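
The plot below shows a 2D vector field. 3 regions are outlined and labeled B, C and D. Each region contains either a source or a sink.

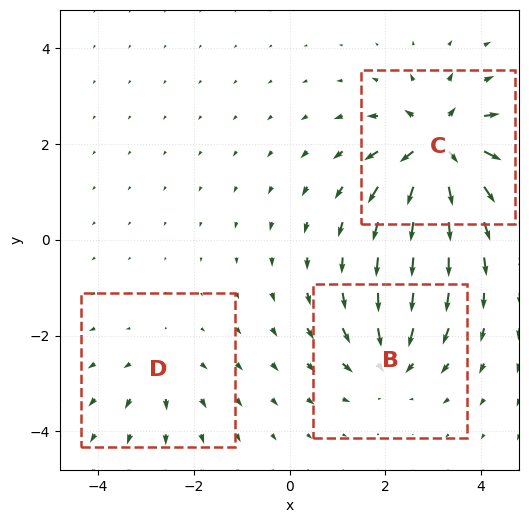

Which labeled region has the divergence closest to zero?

D

Divergence at each region's feature centre — B: about -4, C: about +7, D: about +2. Region D is closest to zero.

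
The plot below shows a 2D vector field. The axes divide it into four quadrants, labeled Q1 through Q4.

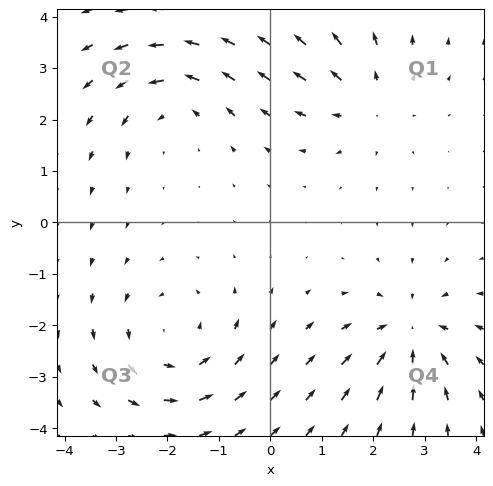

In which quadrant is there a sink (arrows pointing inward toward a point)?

Q4

The sink sits at approximately (2.7, -2.1), which lies in quadrant Q4. The divergence there is about -4, negative as expected for a sink.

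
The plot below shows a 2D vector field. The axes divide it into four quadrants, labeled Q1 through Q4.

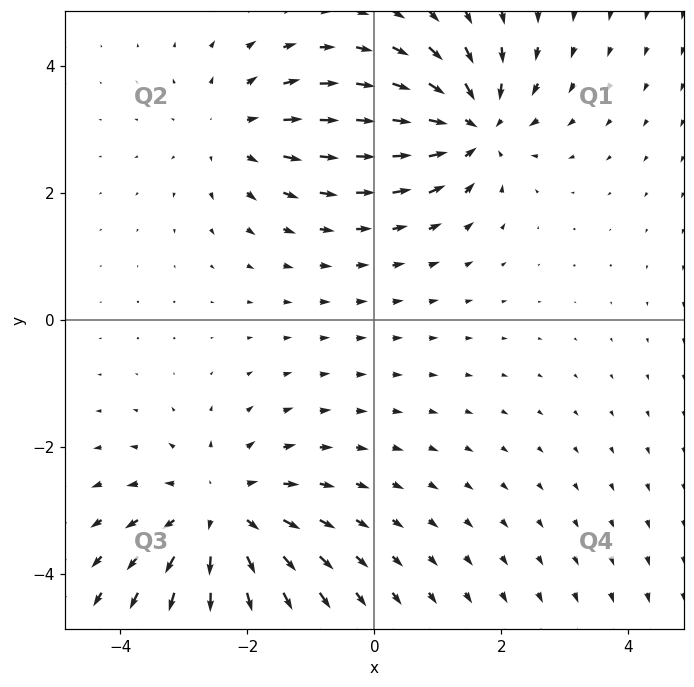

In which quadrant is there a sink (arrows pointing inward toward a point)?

Q1

The sink sits at approximately (1.6, 3.0), which lies in quadrant Q1. The divergence there is about -5, negative as expected for a sink.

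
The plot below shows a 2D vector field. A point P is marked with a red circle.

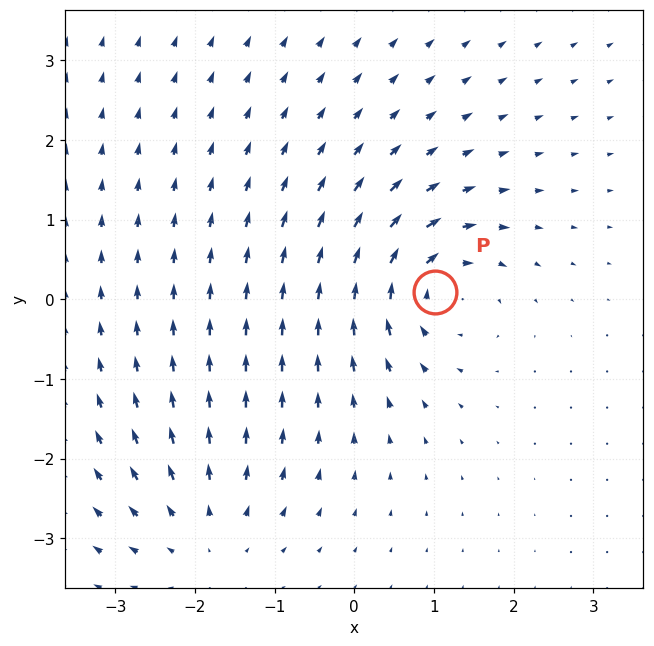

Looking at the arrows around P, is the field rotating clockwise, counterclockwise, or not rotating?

clockwise

Near P at (1.0, 0.1) the arrows circulate clockwise. The curl (z-component) there is about -5; negative curl means clockwise rotation.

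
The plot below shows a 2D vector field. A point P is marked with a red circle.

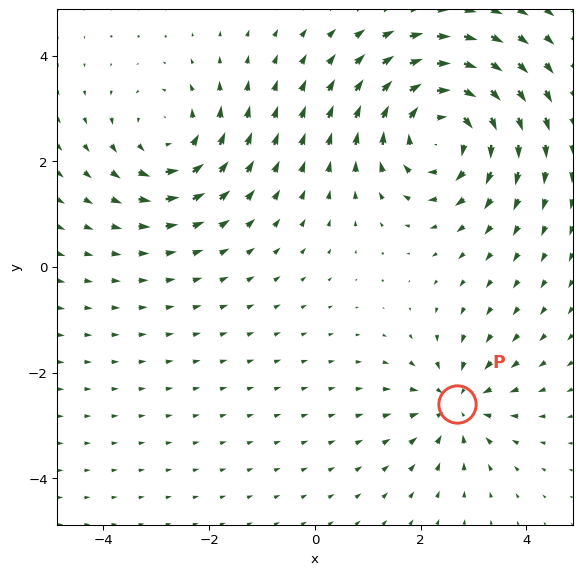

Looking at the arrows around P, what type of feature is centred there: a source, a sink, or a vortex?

At P (2.7, -2.6) the arrows converge inward. Divergence about -3, curl ≈0 — negative divergence with near-zero curl is a sink.

sink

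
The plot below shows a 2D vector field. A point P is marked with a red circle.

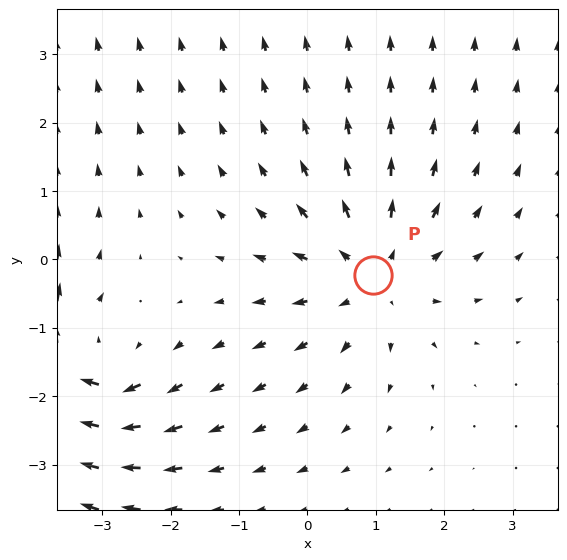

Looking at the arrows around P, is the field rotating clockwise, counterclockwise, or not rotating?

Near P at (1.0, -0.2) the arrows show no circulation. The curl there is ≈0.

not rotating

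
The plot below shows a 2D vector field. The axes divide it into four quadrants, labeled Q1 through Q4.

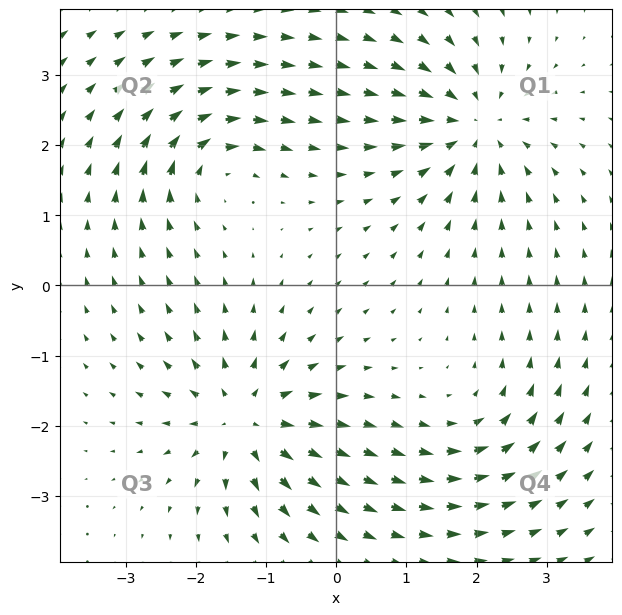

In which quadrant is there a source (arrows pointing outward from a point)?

Q3

The source sits at approximately (-1.3, -1.9), which lies in quadrant Q3. The divergence there is about +6, positive as expected for a source.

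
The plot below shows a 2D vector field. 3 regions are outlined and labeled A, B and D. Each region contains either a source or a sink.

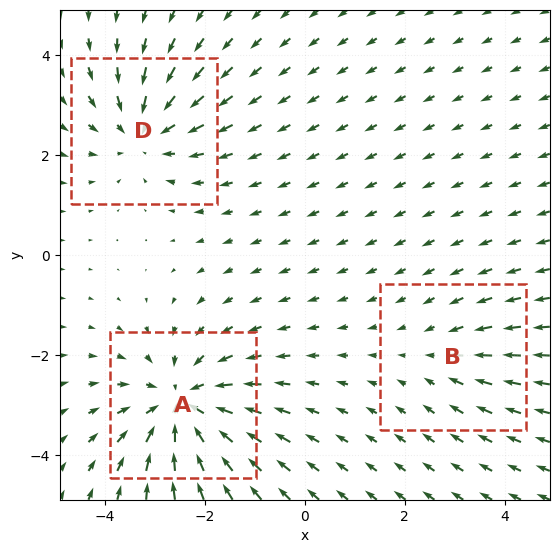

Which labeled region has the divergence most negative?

Divergence at each region's feature centre — A: about -4, B: about -2, D: about -3. Region A is most negative.

A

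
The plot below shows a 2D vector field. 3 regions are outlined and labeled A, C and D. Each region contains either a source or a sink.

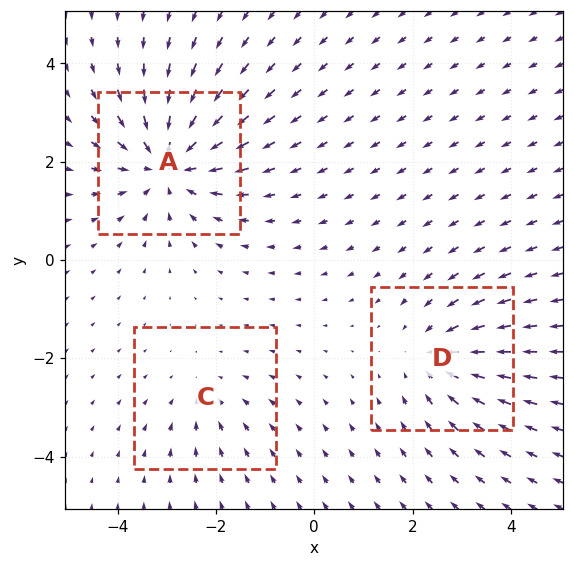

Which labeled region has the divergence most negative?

A

Divergence at each region's feature centre — A: about -4, C: about -2, D: about -3. Region A is most negative.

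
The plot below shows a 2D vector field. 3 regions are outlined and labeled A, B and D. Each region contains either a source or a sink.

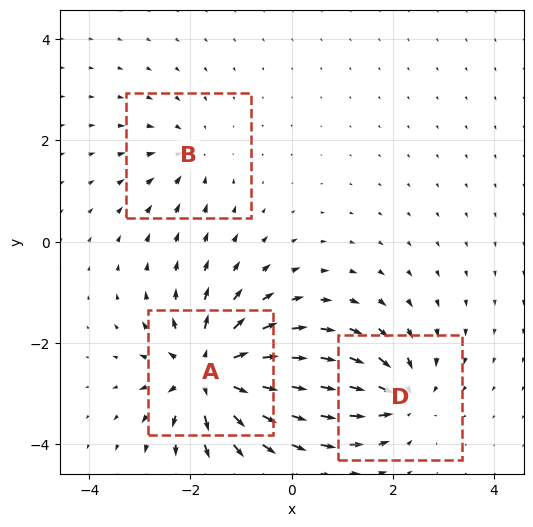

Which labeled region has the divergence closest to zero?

B

Divergence at each region's feature centre — A: about +6, B: about -2, D: about -4. Region B is closest to zero.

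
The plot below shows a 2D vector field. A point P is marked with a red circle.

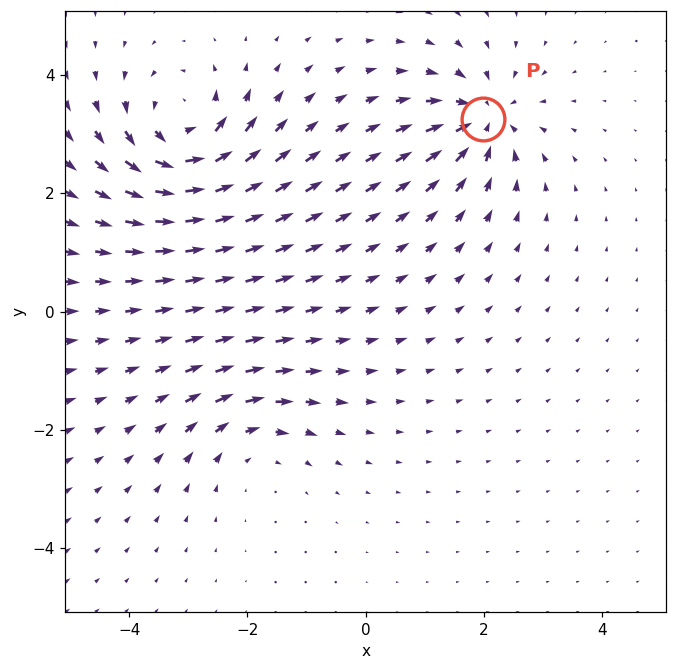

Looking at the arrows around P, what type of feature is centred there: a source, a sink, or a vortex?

At P (2.0, 3.3) the arrows converge inward. Divergence about -5, curl ≈0 — negative divergence with near-zero curl is a sink.

sink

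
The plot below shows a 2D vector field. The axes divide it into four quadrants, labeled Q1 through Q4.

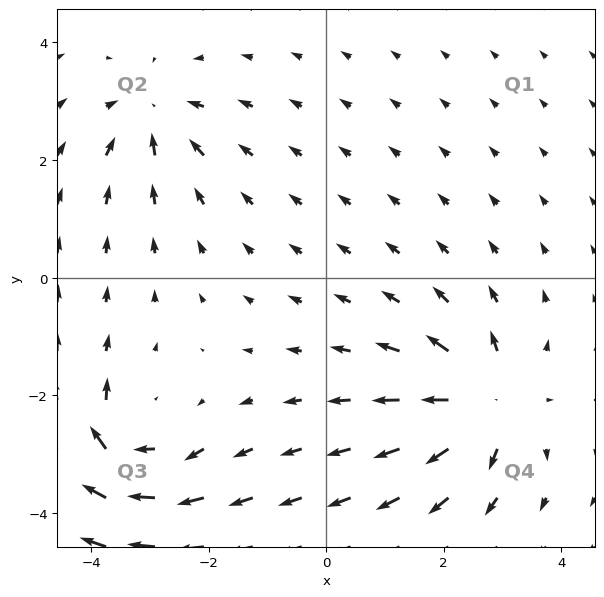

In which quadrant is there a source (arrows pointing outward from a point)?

The source sits at approximately (2.7, -2.1), which lies in quadrant Q4. The divergence there is about +6, positive as expected for a source.

Q4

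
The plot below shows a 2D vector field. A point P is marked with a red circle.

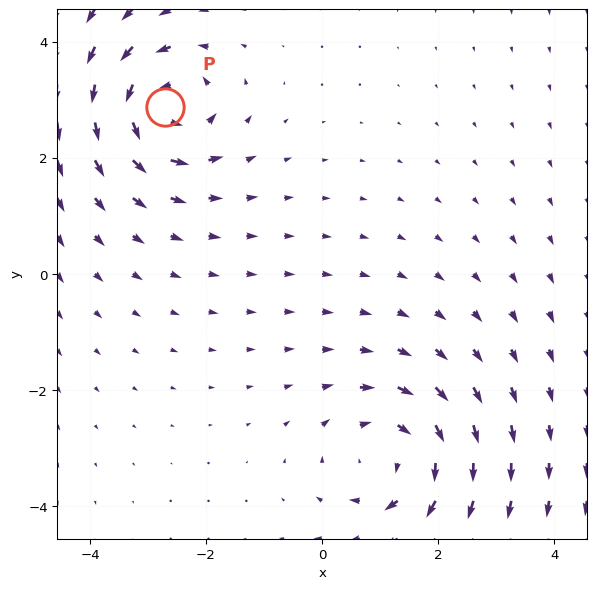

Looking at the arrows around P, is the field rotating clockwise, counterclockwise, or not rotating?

counterclockwise

Near P at (-2.7, 2.9) the arrows circulate counterclockwise. The curl (z-component) there is about +4; positive curl means counterclockwise rotation.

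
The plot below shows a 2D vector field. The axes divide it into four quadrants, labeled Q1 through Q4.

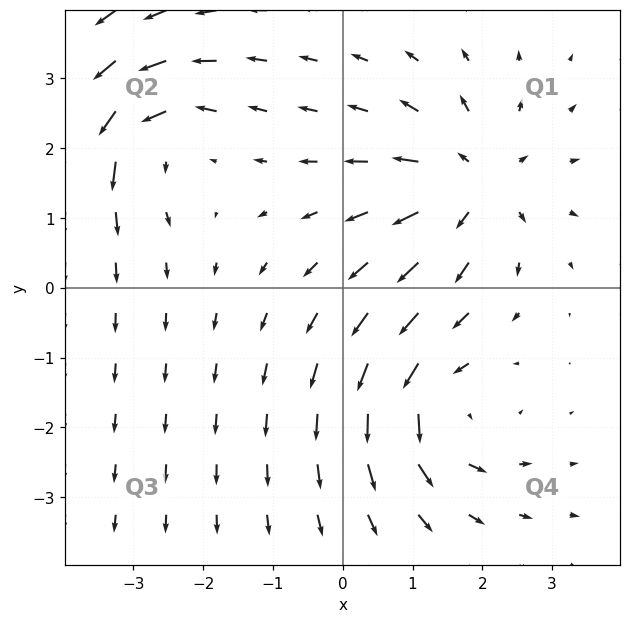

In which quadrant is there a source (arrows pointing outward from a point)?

The source sits at approximately (1.9, 1.5), which lies in quadrant Q1. The divergence there is about +3, positive as expected for a source.

Q1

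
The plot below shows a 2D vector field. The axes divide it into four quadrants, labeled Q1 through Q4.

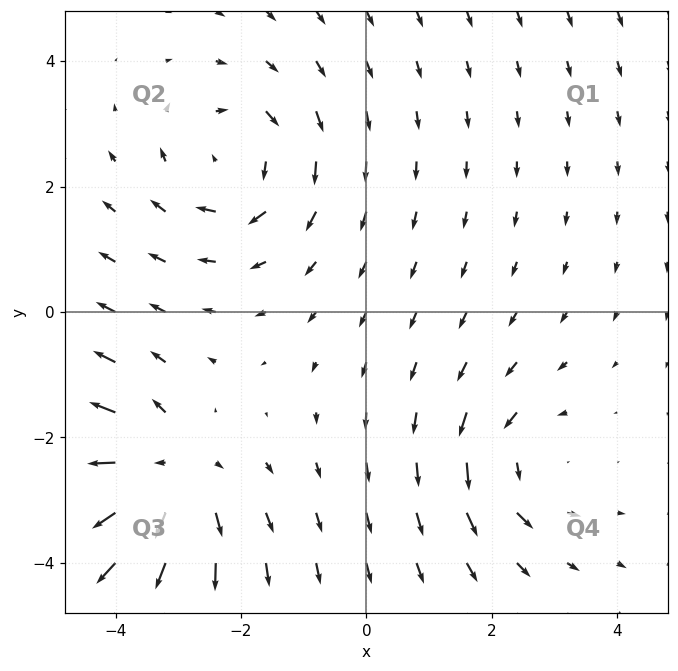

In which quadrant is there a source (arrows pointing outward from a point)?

Q3

The source sits at approximately (-3.3, -2.6), which lies in quadrant Q3. The divergence there is about +4, positive as expected for a source.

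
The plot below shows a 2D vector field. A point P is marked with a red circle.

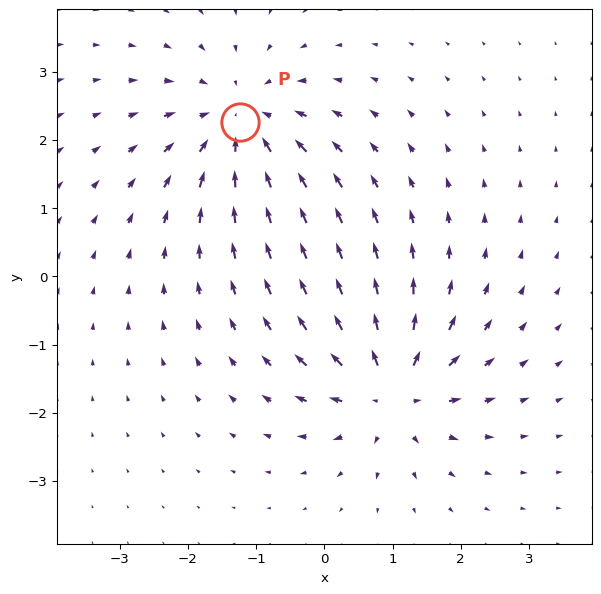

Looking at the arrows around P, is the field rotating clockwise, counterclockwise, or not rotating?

not rotating

Near P at (-1.2, 2.3) the arrows show no circulation. The curl there is ≈0.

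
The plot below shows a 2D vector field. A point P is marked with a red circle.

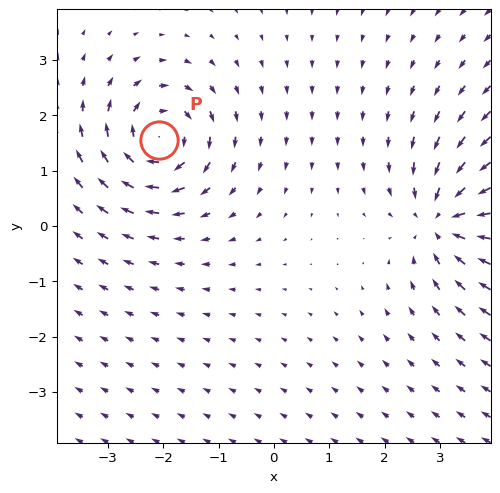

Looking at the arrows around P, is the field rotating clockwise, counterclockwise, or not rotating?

Near P at (-2.1, 1.6) the arrows circulate clockwise. The curl (z-component) there is about -6; negative curl means clockwise rotation.

clockwise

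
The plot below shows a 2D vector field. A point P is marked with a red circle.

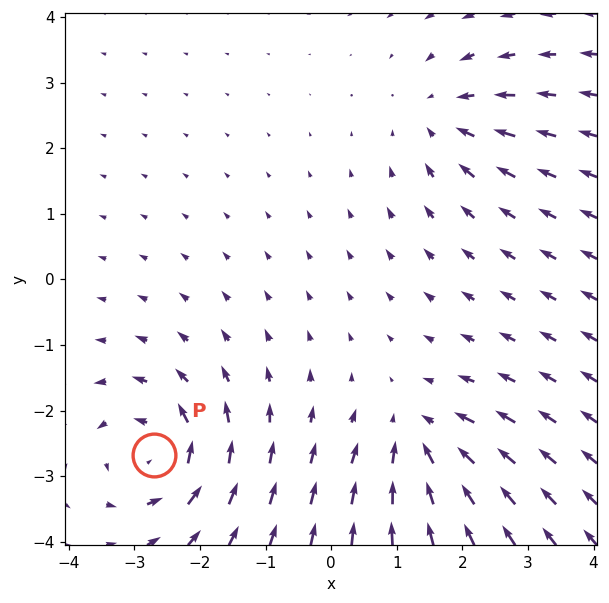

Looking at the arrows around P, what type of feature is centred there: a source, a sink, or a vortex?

vortex

At P (-2.7, -2.7) the arrows circulate counterclockwise. Divergence ≈0, curl about +5 — near-zero divergence with nonzero curl is a vortex.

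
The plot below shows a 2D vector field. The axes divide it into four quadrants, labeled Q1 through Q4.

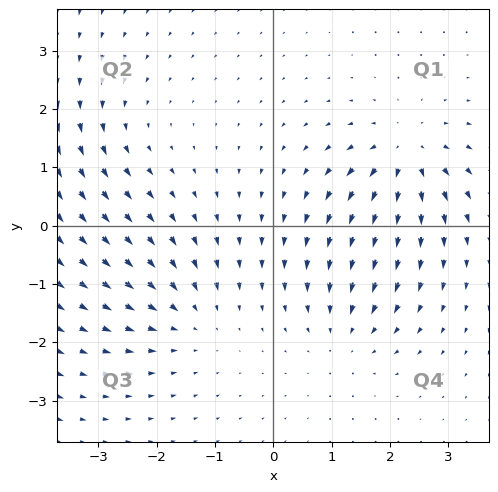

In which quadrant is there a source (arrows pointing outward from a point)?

Q1

The source sits at approximately (2.3, 1.2), which lies in quadrant Q1. The divergence there is about +6, positive as expected for a source.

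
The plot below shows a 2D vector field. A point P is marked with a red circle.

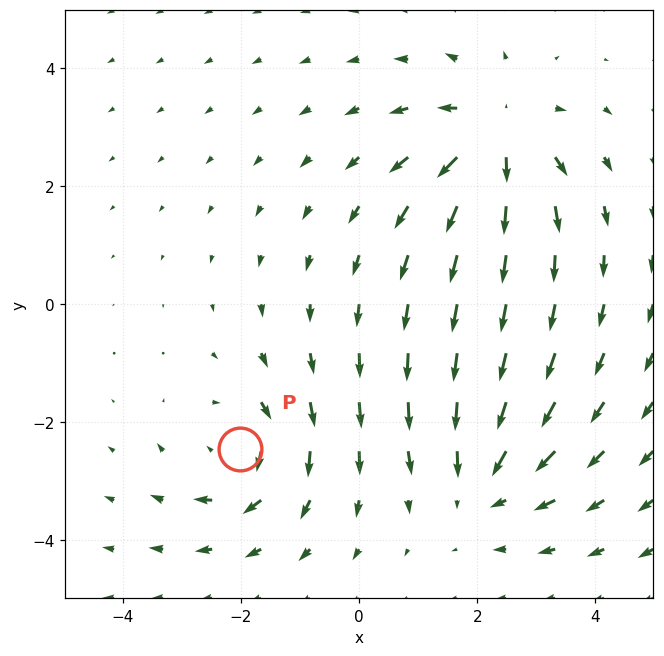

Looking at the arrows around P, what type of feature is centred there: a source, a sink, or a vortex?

At P (-2.0, -2.5) the arrows circulate clockwise. Divergence ≈0, curl about -5 — near-zero divergence with nonzero curl is a vortex.

vortex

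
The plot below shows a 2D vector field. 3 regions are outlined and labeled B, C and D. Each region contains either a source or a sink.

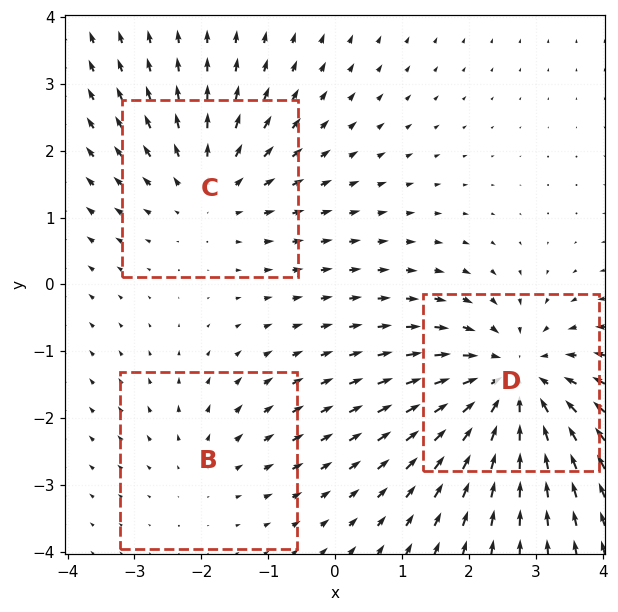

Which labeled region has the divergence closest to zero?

Divergence at each region's feature centre — B: about +2, C: about +3, D: about -4. Region B is closest to zero.

B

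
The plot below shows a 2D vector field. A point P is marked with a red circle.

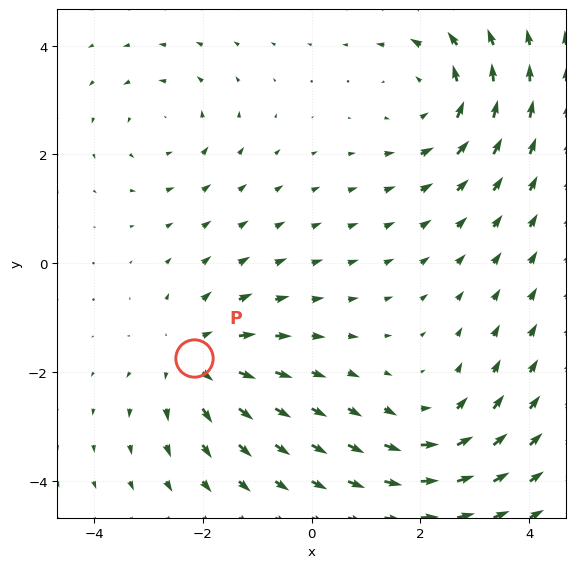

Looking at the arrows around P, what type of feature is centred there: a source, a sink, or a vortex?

At P (-2.2, -1.7) the arrows spread outward. Divergence about +4, curl ≈0 — positive divergence with near-zero curl is a source.

source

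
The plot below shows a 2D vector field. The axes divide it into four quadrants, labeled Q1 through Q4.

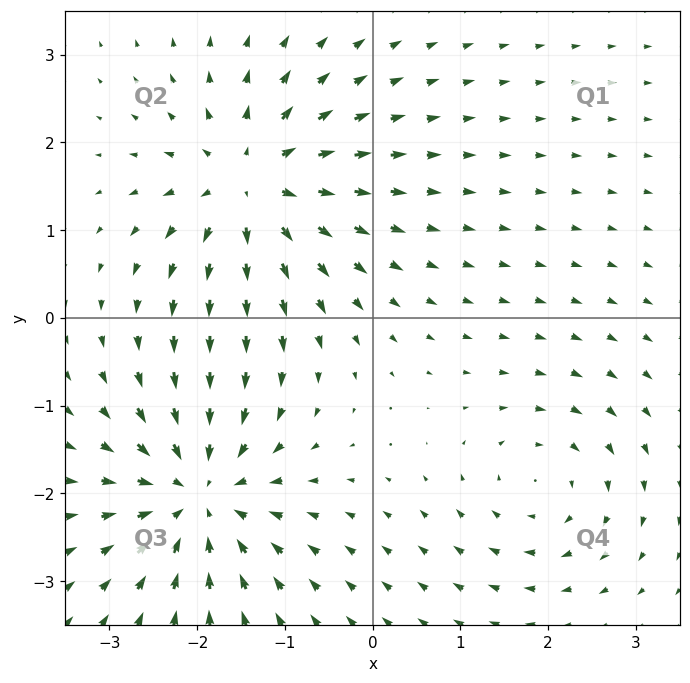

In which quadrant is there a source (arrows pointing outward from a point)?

The source sits at approximately (-1.4, 1.5), which lies in quadrant Q2. The divergence there is about +6, positive as expected for a source.

Q2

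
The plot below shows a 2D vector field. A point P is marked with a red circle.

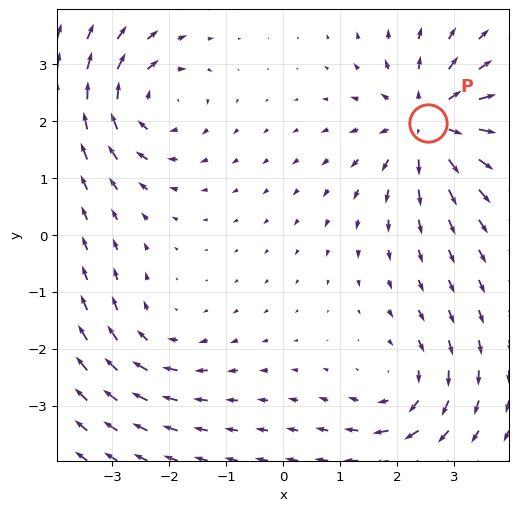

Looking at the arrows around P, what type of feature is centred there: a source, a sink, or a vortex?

At P (2.6, 2.0) the arrows spread outward. Divergence about +5, curl ≈0 — positive divergence with near-zero curl is a source.

source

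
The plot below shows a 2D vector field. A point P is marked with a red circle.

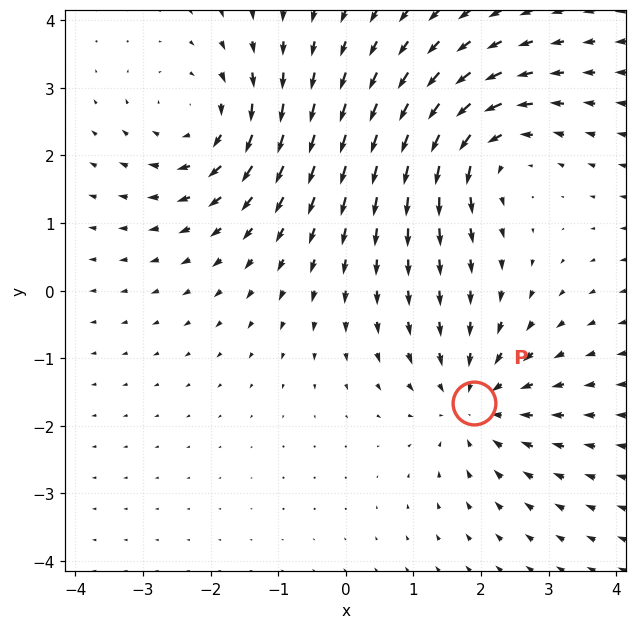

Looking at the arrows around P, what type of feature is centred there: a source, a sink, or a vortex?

sink

At P (1.9, -1.7) the arrows converge inward. Divergence about -4, curl ≈0 — negative divergence with near-zero curl is a sink.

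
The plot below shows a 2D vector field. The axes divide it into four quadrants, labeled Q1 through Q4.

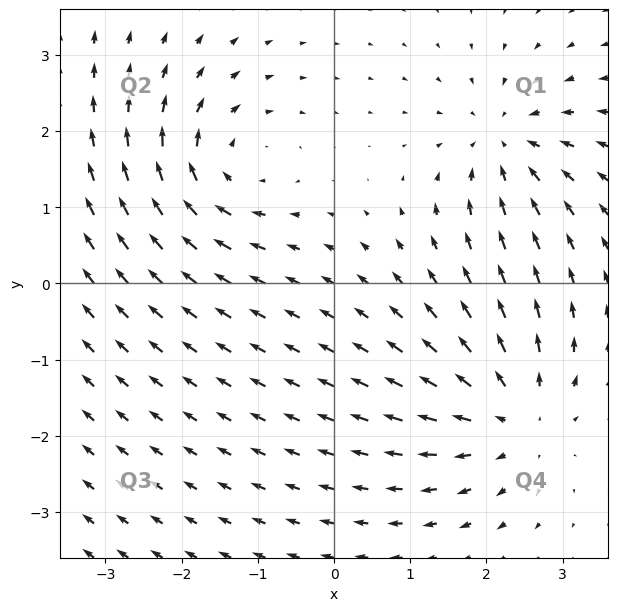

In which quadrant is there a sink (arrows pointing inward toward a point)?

Q1

The sink sits at approximately (2.3, 1.8), which lies in quadrant Q1. The divergence there is about -5, negative as expected for a sink.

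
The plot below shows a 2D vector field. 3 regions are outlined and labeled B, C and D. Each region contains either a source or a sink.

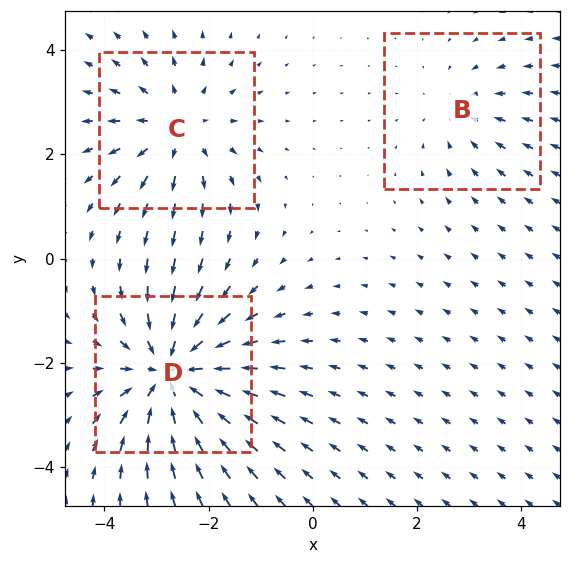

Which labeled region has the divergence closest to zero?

Divergence at each region's feature centre — B: about -2, C: about +3, D: about -5. Region B is closest to zero.

B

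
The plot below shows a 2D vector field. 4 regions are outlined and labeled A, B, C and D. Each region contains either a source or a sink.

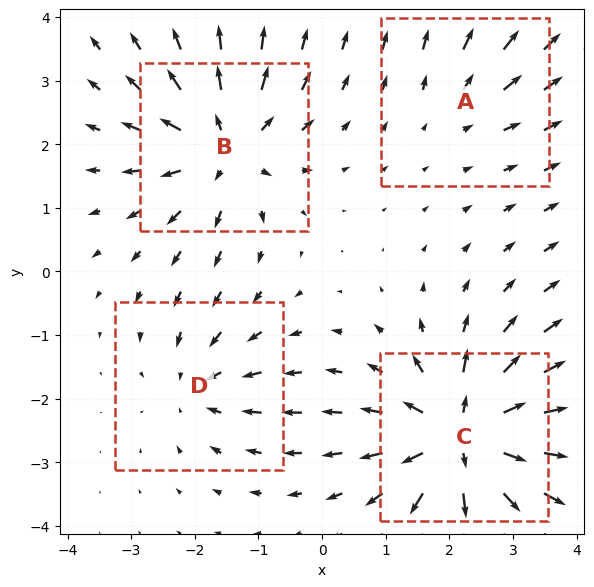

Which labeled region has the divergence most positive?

Divergence at each region's feature centre — A: about +3, B: about +6, C: about +8, D: about -4. Region C is most positive.

C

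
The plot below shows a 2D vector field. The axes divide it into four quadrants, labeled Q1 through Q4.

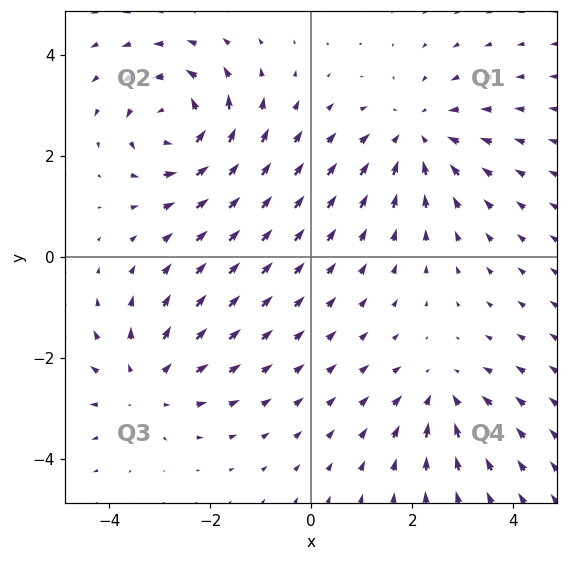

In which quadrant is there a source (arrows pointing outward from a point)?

Q3

The source sits at approximately (-3.3, -2.5), which lies in quadrant Q3. The divergence there is about +4, positive as expected for a source.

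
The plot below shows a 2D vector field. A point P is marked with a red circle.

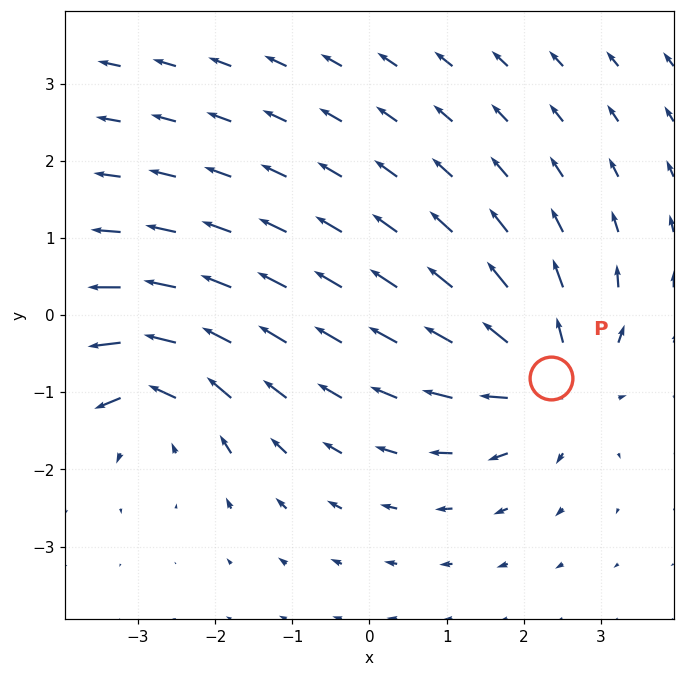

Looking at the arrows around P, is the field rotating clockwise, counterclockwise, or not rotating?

not rotating

Near P at (2.3, -0.8) the arrows show no circulation. The curl there is ≈0.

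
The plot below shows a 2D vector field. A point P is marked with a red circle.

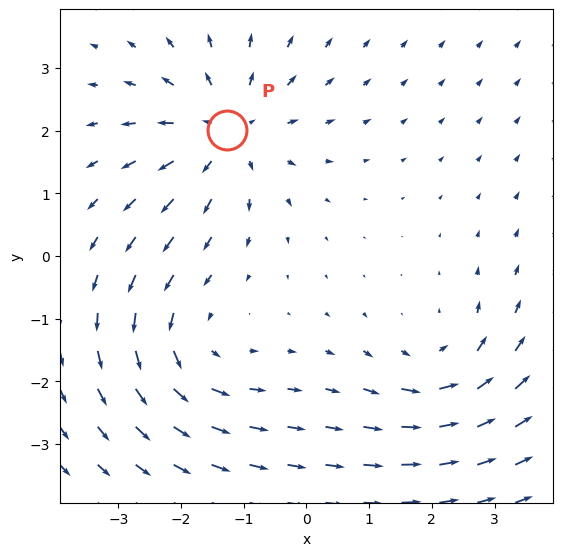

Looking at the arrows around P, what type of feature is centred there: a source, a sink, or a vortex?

At P (-1.3, 2.0) the arrows spread outward. Divergence about +4, curl ≈0 — positive divergence with near-zero curl is a source.

source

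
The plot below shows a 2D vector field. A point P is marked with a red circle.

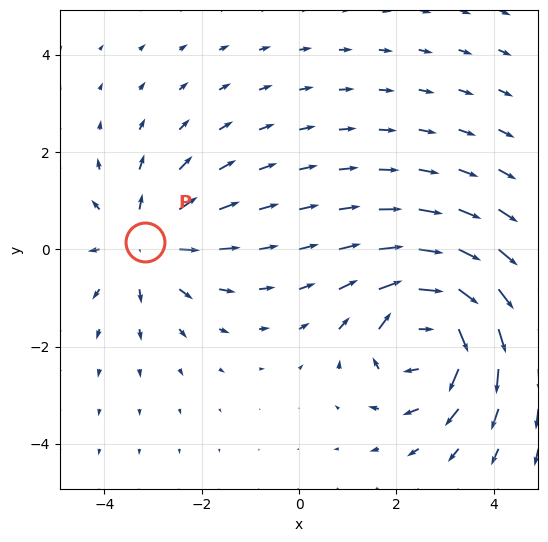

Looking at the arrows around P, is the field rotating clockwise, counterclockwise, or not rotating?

not rotating

Near P at (-3.2, 0.2) the arrows show no circulation. The curl there is ≈0.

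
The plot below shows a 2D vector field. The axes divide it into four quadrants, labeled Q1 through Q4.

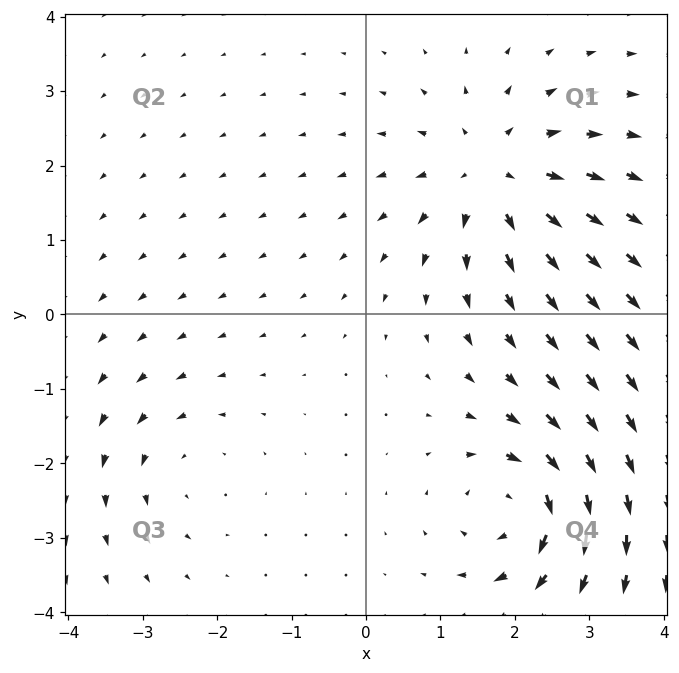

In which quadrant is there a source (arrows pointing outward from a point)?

The source sits at approximately (1.7, 1.9), which lies in quadrant Q1. The divergence there is about +5, positive as expected for a source.

Q1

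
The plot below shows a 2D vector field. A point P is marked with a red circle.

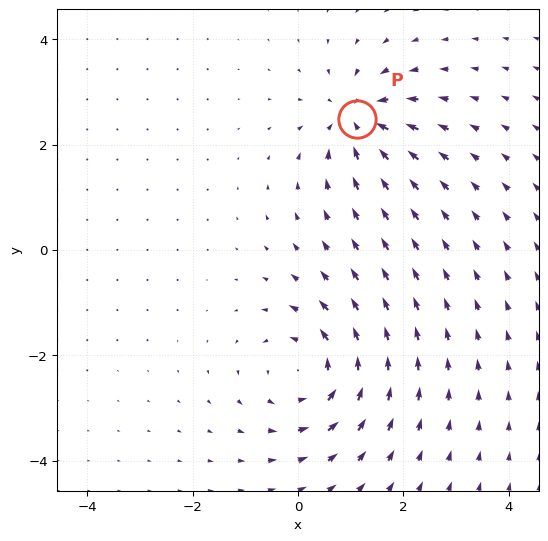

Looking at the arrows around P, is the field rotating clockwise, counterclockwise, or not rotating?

not rotating

Near P at (1.1, 2.5) the arrows show no circulation. The curl there is ≈0.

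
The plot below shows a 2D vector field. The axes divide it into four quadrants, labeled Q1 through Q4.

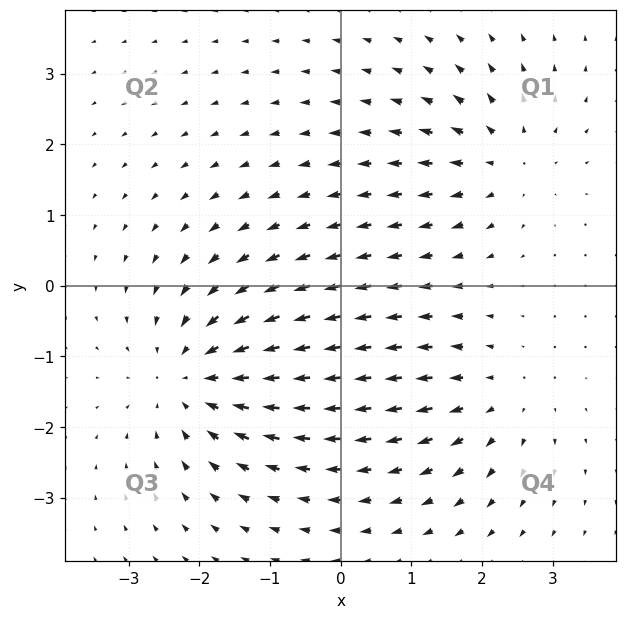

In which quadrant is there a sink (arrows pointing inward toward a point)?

The sink sits at approximately (-2.1, -1.3), which lies in quadrant Q3. The divergence there is about -4, negative as expected for a sink.

Q3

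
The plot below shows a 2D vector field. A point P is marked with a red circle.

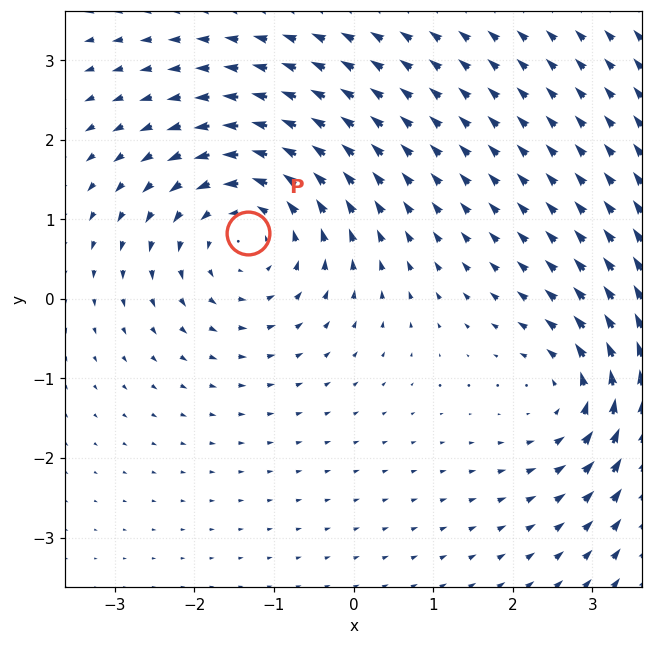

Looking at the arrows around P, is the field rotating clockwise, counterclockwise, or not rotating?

counterclockwise

Near P at (-1.3, 0.8) the arrows circulate counterclockwise. The curl (z-component) there is about +4; positive curl means counterclockwise rotation.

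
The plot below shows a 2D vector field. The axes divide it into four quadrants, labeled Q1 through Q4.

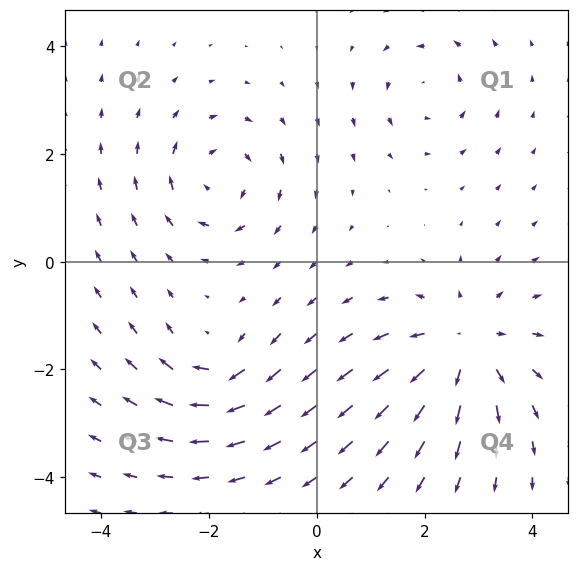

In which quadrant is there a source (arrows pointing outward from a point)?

Q4

The source sits at approximately (2.8, -1.6), which lies in quadrant Q4. The divergence there is about +4, positive as expected for a source.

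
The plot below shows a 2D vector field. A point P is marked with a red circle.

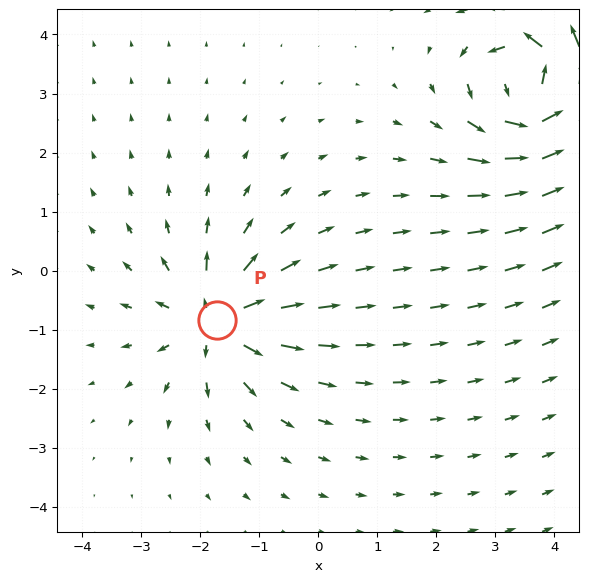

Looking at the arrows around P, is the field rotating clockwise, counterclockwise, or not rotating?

not rotating

Near P at (-1.7, -0.8) the arrows show no circulation. The curl there is ≈0.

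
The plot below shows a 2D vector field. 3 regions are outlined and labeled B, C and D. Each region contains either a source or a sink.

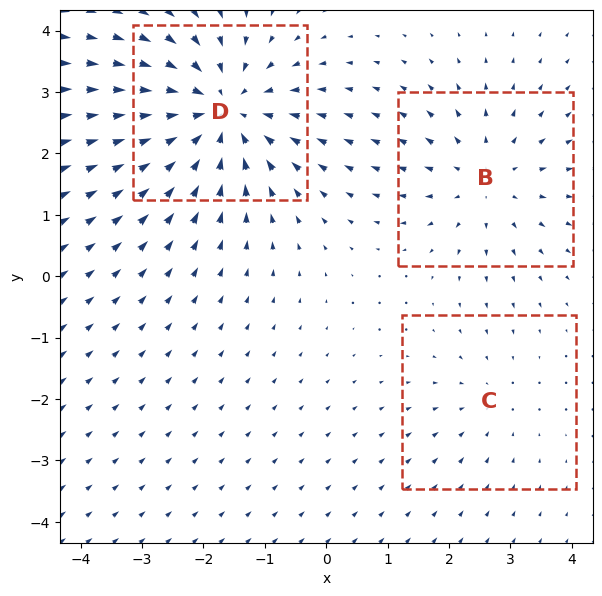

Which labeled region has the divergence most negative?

D

Divergence at each region's feature centre — B: about +3, C: about -2, D: about -4. Region D is most negative.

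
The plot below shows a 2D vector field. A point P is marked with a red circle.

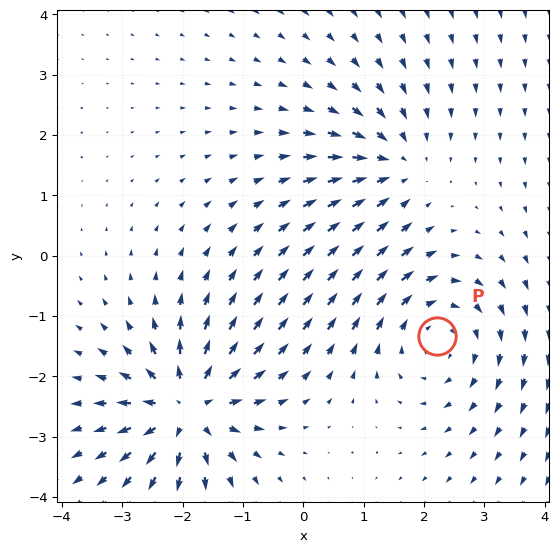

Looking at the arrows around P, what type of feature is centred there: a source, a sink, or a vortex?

At P (2.2, -1.3) the arrows circulate clockwise. Divergence ≈0, curl about -3 — near-zero divergence with nonzero curl is a vortex.

vortex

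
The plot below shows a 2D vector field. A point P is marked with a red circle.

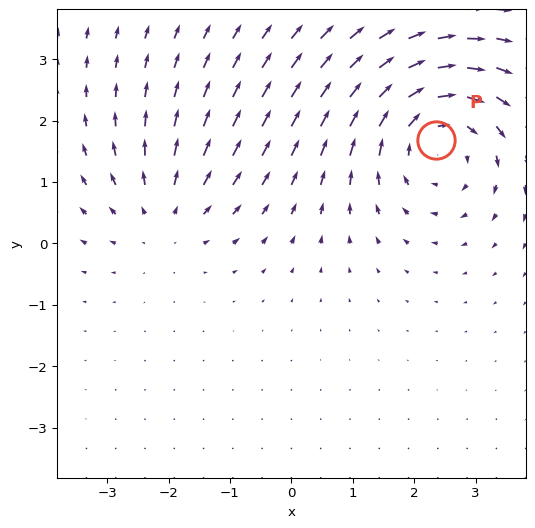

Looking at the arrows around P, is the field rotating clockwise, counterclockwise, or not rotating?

Near P at (2.4, 1.7) the arrows circulate clockwise. The curl (z-component) there is about -4; negative curl means clockwise rotation.

clockwise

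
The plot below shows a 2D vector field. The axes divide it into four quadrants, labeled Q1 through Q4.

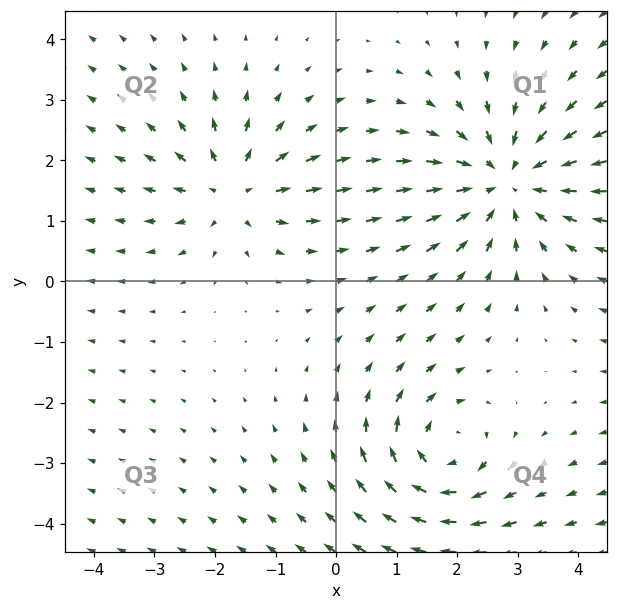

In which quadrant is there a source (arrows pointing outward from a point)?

Q2

The source sits at approximately (-1.7, 1.5), which lies in quadrant Q2. The divergence there is about +4, positive as expected for a source.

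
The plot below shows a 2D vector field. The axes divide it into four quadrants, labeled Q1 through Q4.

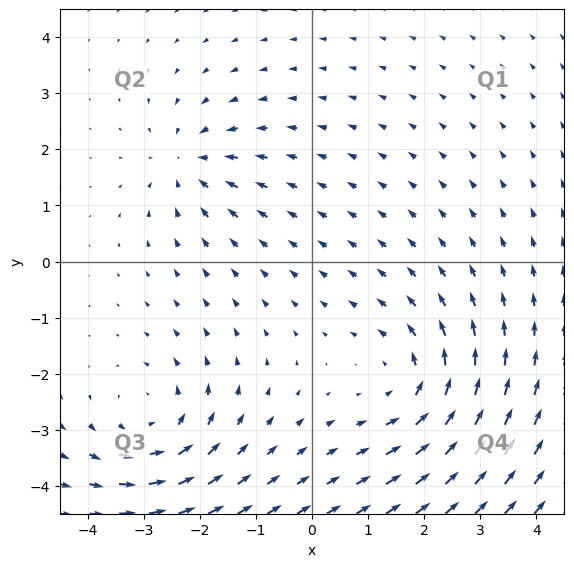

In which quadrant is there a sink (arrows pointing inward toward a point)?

The sink sits at approximately (-2.2, 1.8), which lies in quadrant Q2. The divergence there is about -3, negative as expected for a sink.

Q2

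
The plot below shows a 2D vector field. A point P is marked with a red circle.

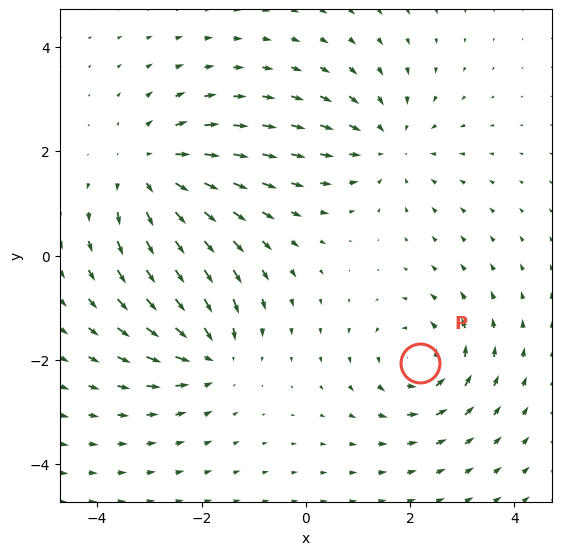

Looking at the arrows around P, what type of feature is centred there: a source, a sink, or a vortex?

vortex

At P (2.2, -2.1) the arrows circulate counterclockwise. Divergence ≈0, curl about +4 — near-zero divergence with nonzero curl is a vortex.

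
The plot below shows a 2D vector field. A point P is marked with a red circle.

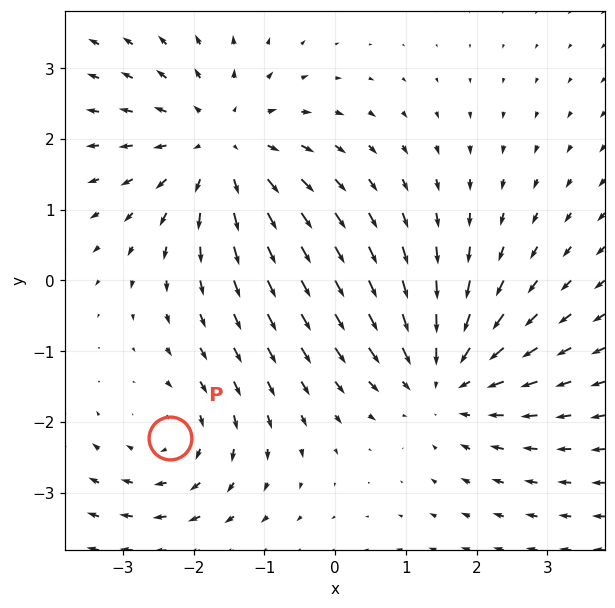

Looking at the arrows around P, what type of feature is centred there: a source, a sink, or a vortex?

vortex

At P (-2.3, -2.2) the arrows circulate clockwise. Divergence ≈0, curl about -3 — near-zero divergence with nonzero curl is a vortex.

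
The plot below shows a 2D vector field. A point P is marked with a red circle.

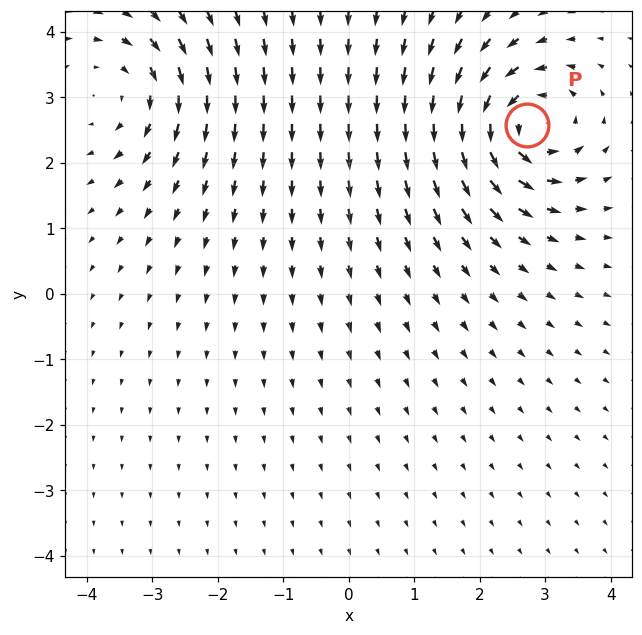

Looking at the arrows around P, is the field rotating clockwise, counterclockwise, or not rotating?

Near P at (2.7, 2.6) the arrows circulate counterclockwise. The curl (z-component) there is about +7; positive curl means counterclockwise rotation.

counterclockwise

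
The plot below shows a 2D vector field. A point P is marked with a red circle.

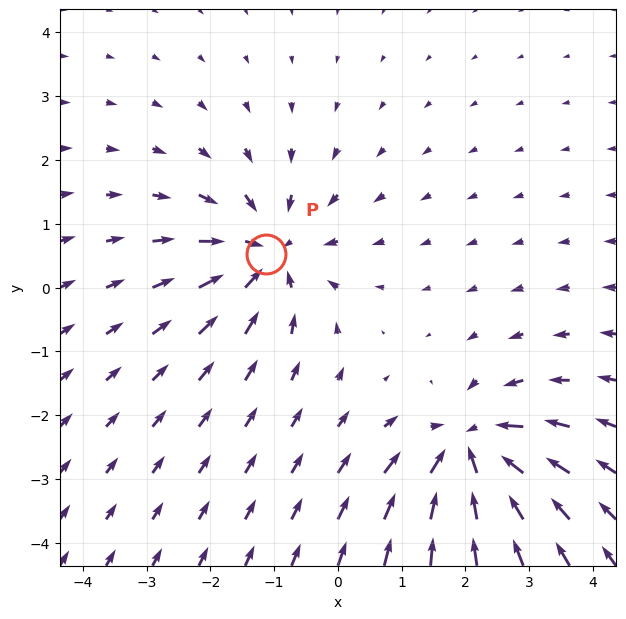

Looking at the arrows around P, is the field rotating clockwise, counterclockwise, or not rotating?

Near P at (-1.1, 0.5) the arrows show no circulation. The curl there is ≈0.

not rotating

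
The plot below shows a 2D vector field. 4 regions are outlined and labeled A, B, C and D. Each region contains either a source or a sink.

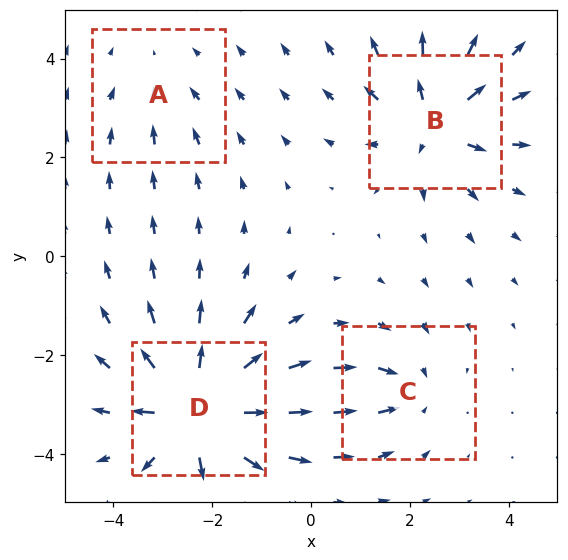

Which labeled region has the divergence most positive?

Divergence at each region's feature centre — A: about -2, B: about +6, C: about -4, D: about +8. Region D is most positive.

D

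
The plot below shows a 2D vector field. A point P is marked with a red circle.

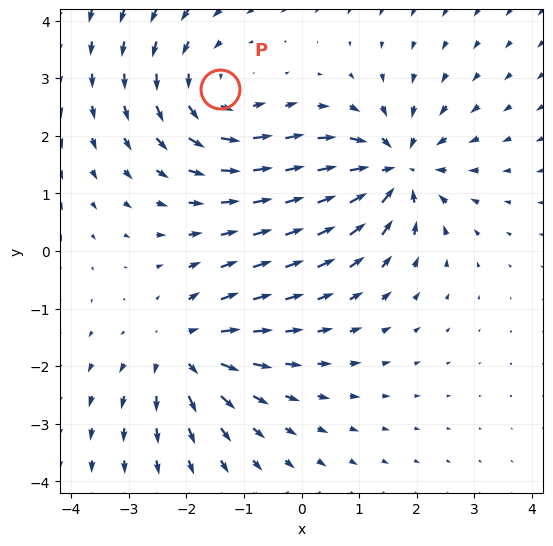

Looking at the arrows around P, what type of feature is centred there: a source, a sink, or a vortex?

At P (-1.4, 2.8) the arrows circulate counterclockwise. Divergence ≈0, curl about +3 — near-zero divergence with nonzero curl is a vortex.

vortex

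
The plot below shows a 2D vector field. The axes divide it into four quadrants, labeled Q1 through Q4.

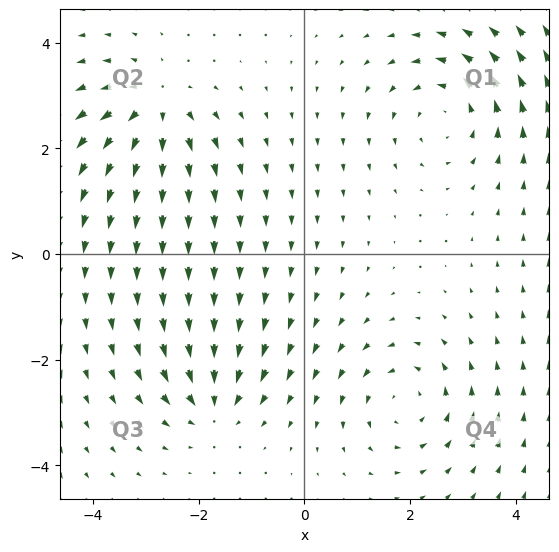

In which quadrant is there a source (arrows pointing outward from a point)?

Q2

The source sits at approximately (-2.8, 2.8), which lies in quadrant Q2. The divergence there is about +4, positive as expected for a source.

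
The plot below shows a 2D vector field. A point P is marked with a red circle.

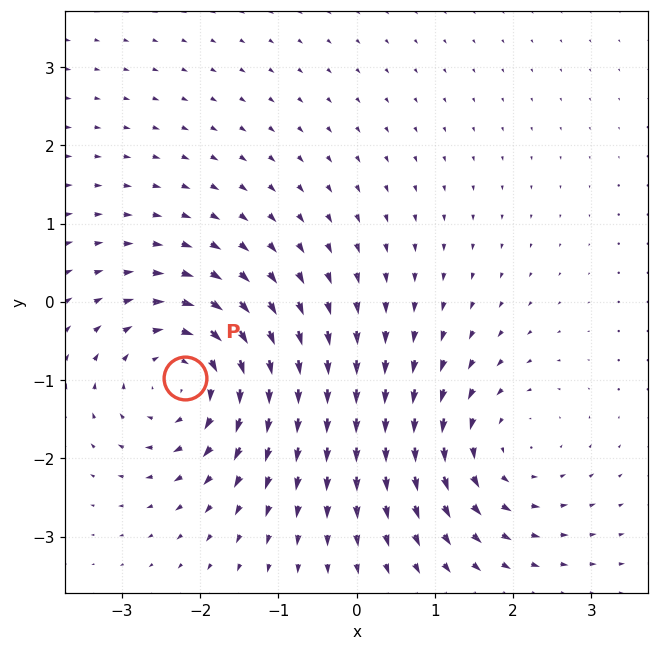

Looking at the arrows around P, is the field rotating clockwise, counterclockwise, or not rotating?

clockwise

Near P at (-2.2, -1.0) the arrows circulate clockwise. The curl (z-component) there is about -4; negative curl means clockwise rotation.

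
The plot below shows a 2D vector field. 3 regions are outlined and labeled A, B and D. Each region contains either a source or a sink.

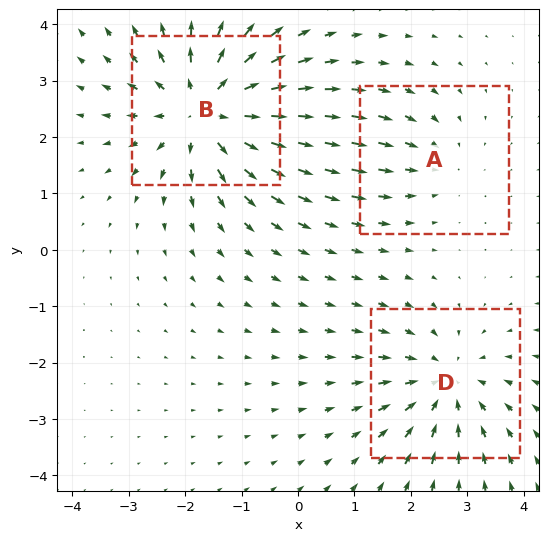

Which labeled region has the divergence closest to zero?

A

Divergence at each region's feature centre — A: about -2, B: about +5, D: about -3. Region A is closest to zero.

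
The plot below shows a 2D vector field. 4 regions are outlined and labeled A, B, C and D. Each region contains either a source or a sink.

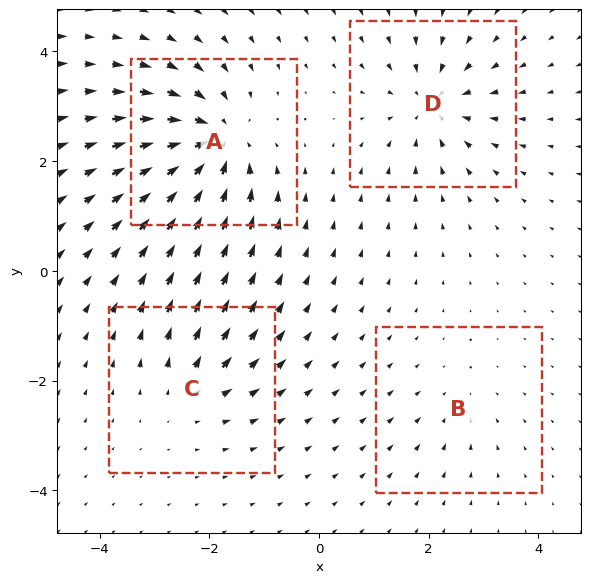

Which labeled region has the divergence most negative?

A

Divergence at each region's feature centre — A: about -8, B: about -2, C: about +4, D: about -6. Region A is most negative.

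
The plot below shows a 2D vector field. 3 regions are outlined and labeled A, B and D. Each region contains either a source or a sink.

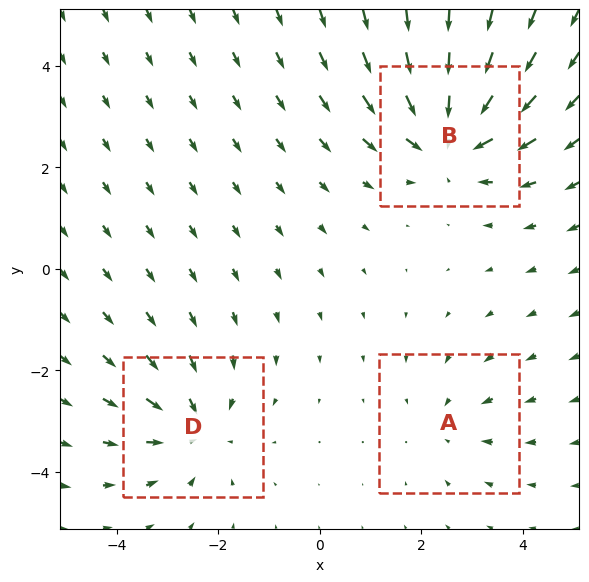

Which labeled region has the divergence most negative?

B

Divergence at each region's feature centre — A: about -2, B: about -5, D: about -3. Region B is most negative.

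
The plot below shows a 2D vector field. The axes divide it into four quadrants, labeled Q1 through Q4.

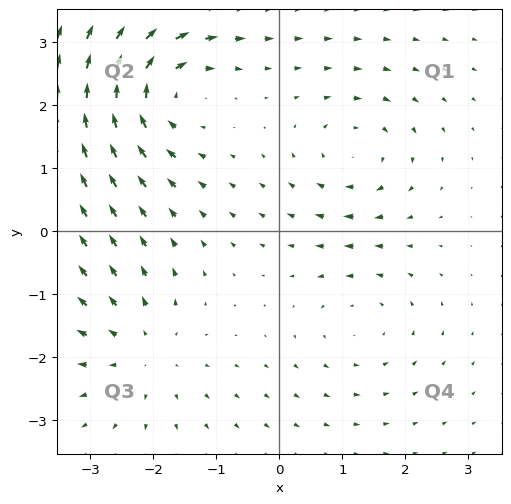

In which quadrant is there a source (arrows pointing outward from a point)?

Q3

The source sits at approximately (-2.2, -1.9), which lies in quadrant Q3. The divergence there is about +4, positive as expected for a source.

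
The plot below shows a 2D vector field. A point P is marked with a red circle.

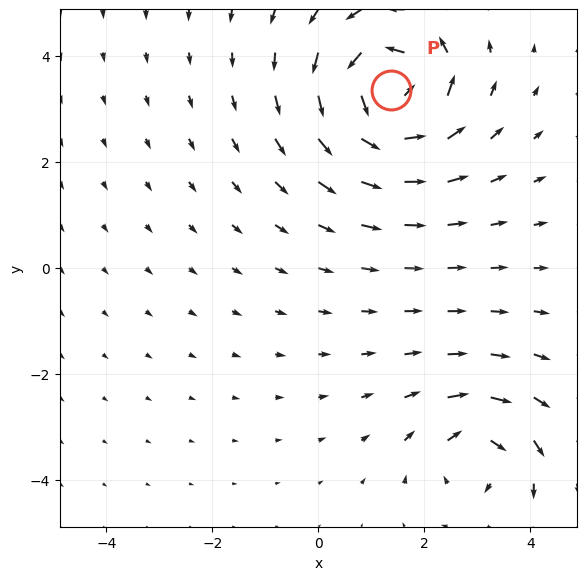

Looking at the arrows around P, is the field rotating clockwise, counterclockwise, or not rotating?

counterclockwise

Near P at (1.4, 3.4) the arrows circulate counterclockwise. The curl (z-component) there is about +6; positive curl means counterclockwise rotation.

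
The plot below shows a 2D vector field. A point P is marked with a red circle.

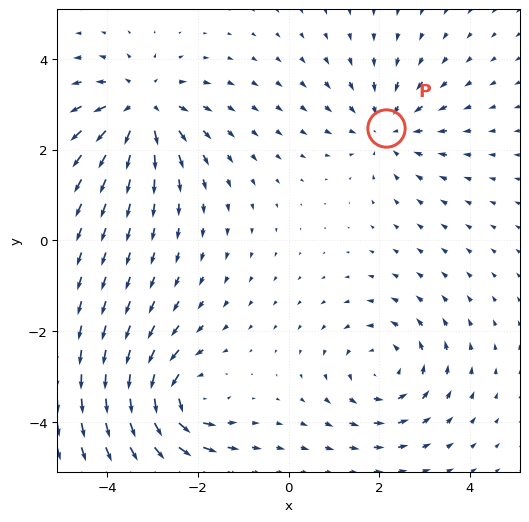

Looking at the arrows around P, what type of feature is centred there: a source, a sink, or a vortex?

sink

At P (2.2, 2.5) the arrows converge inward. Divergence about -3, curl ≈0 — negative divergence with near-zero curl is a sink.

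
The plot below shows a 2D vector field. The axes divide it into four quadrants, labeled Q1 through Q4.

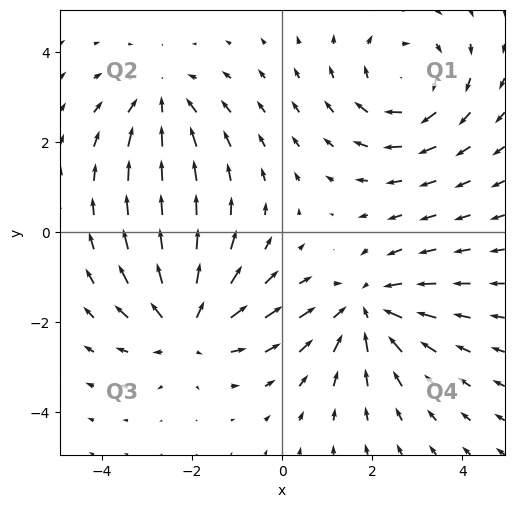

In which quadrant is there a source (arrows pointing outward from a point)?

The source sits at approximately (-2.1, -2.1), which lies in quadrant Q3. The divergence there is about +4, positive as expected for a source.

Q3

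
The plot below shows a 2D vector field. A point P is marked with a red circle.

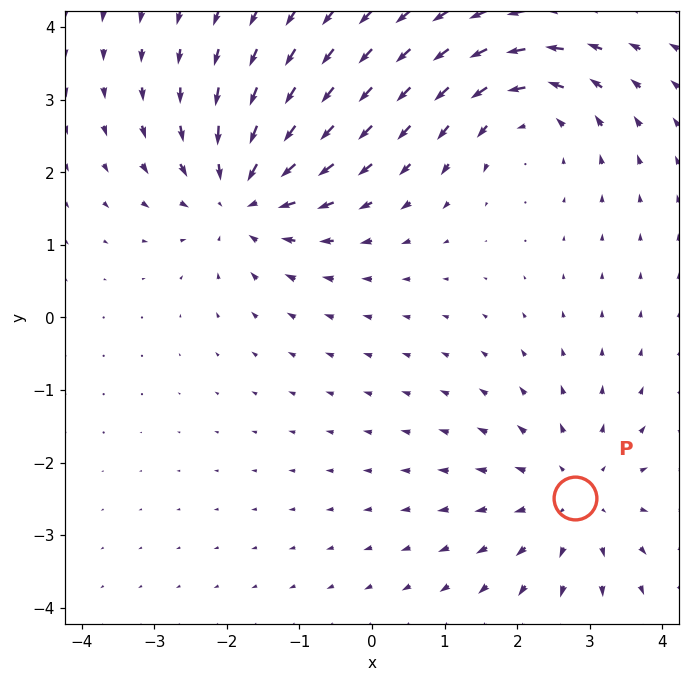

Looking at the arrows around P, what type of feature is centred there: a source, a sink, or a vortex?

At P (2.8, -2.5) the arrows spread outward. Divergence about +3, curl ≈0 — positive divergence with near-zero curl is a source.

source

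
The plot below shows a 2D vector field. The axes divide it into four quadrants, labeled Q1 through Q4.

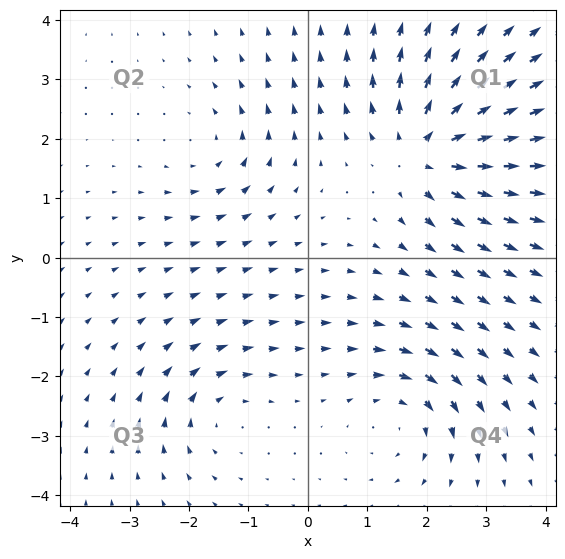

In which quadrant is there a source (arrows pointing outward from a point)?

Q1

The source sits at approximately (2.0, 1.8), which lies in quadrant Q1. The divergence there is about +6, positive as expected for a source.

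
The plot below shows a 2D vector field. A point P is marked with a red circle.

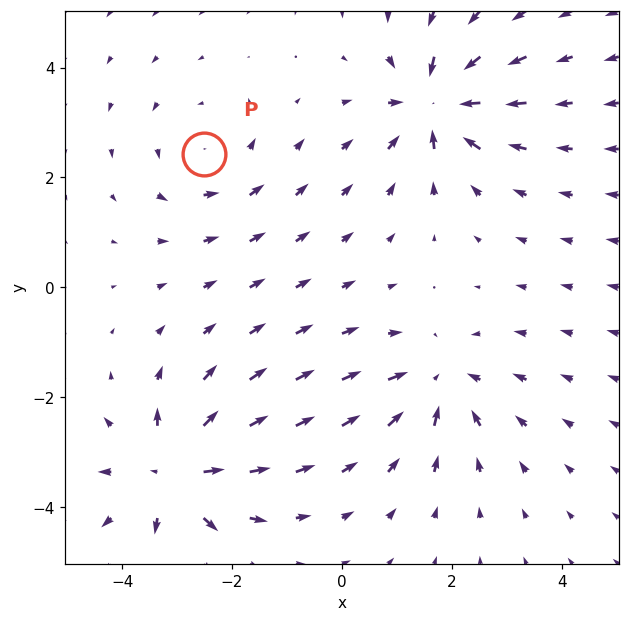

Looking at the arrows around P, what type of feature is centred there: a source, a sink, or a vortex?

vortex

At P (-2.5, 2.4) the arrows circulate counterclockwise. Divergence ≈0, curl about +2 — near-zero divergence with nonzero curl is a vortex.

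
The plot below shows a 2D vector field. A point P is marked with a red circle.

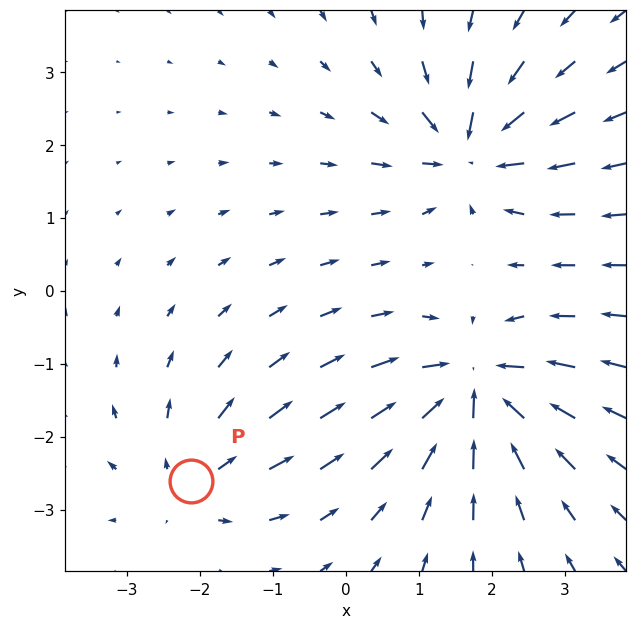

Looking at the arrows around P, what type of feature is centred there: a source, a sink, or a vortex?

At P (-2.1, -2.6) the arrows spread outward. Divergence about +3, curl ≈0 — positive divergence with near-zero curl is a source.

source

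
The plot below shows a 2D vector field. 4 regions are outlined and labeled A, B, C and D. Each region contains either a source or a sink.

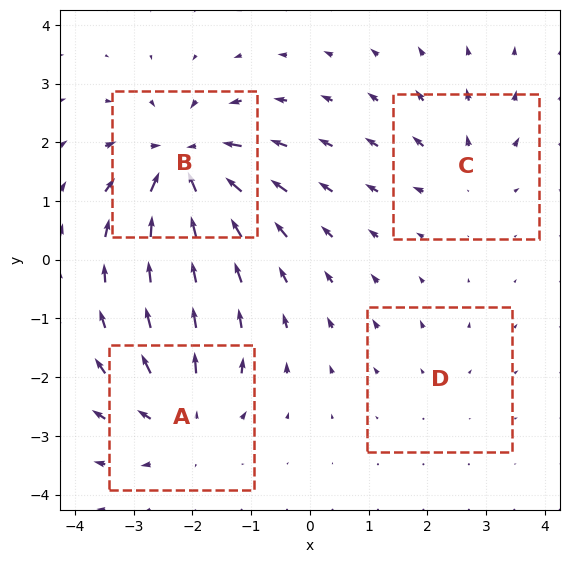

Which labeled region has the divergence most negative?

B

Divergence at each region's feature centre — A: about +5, B: about -8, C: about +4, D: about +2. Region B is most negative.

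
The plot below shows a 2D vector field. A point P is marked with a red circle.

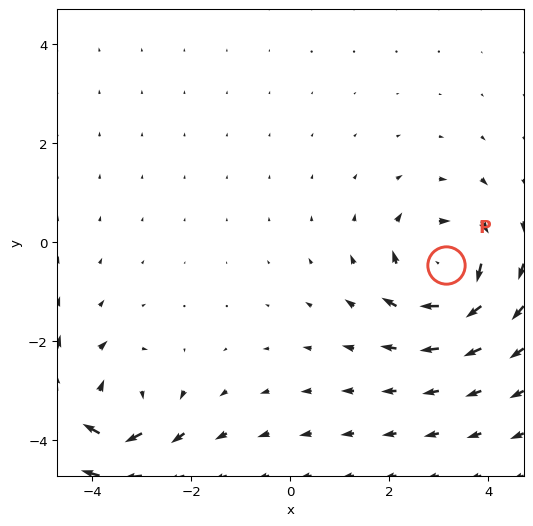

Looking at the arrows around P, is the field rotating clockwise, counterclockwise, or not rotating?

clockwise

Near P at (3.1, -0.5) the arrows circulate clockwise. The curl (z-component) there is about -6; negative curl means clockwise rotation.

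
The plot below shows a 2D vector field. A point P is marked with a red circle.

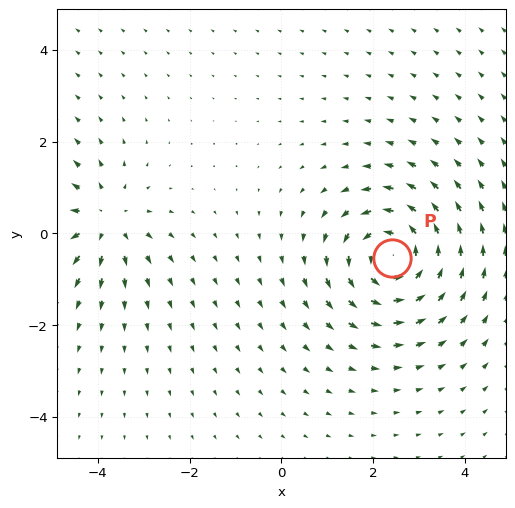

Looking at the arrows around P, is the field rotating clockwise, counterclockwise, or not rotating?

counterclockwise

Near P at (2.4, -0.5) the arrows circulate counterclockwise. The curl (z-component) there is about +4; positive curl means counterclockwise rotation.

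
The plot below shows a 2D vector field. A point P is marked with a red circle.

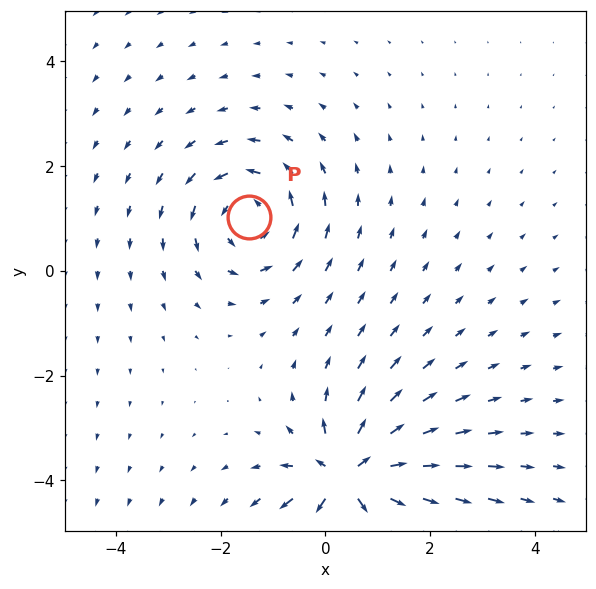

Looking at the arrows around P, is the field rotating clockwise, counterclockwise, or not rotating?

counterclockwise

Near P at (-1.5, 1.0) the arrows circulate counterclockwise. The curl (z-component) there is about +3; positive curl means counterclockwise rotation.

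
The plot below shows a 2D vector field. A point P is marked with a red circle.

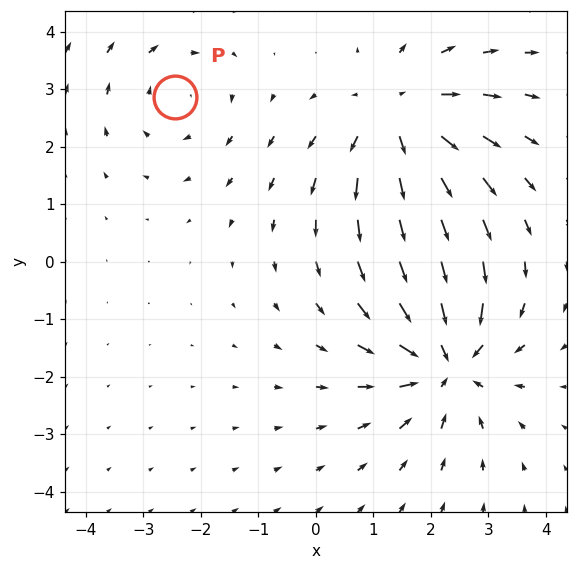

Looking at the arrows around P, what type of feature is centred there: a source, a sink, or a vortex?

At P (-2.5, 2.9) the arrows circulate clockwise. Divergence ≈0, curl about -2 — near-zero divergence with nonzero curl is a vortex.

vortex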